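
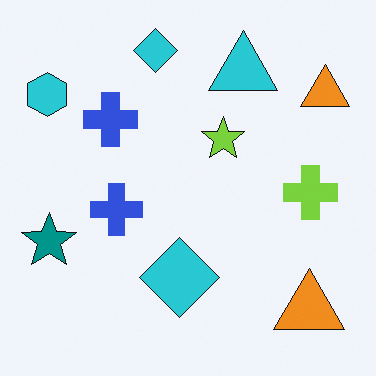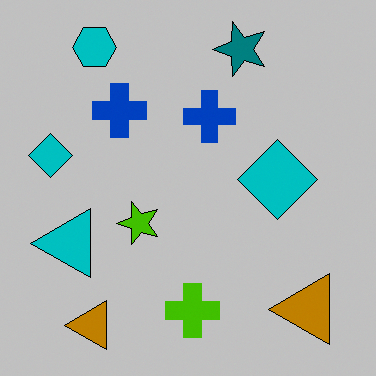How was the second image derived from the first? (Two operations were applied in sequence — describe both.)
The transformation is: aggressively posterized, then transposed (reflected across the top-left ↔ bottom-right diagonal).

Each flat color has snapped to a coarser quantized level — most visibly, the near-white background has dropped to a flat grey. Shapes have swapped their row and column positions — what was in the top-right is now in the bottom-left — a diagonal reflection.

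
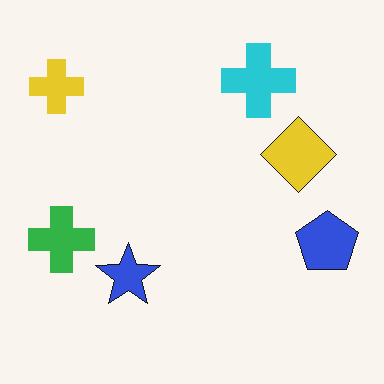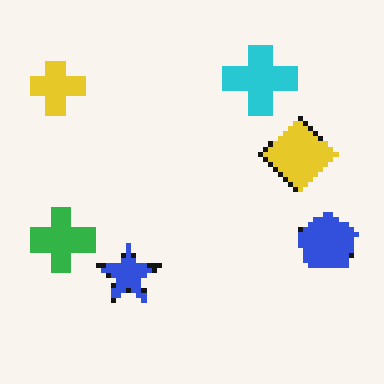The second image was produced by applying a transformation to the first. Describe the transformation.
This is the original image lightly pixelated (a mild mosaic effect).

Shapes are reduced to large square blocks; fine edges and outlines are lost — a downscale-then-upscale (mosaic) effect.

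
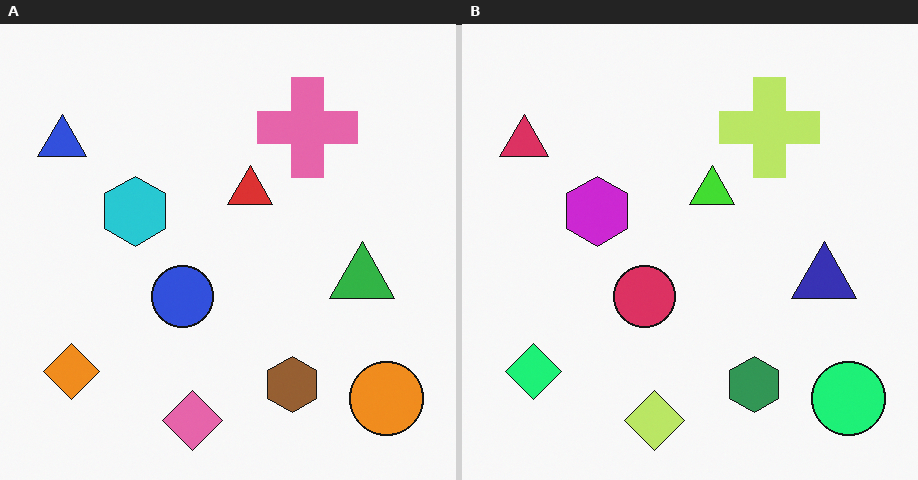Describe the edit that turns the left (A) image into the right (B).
It was hue-shifted noticeably.

Every shape's color has rotated by the same amount around the hue wheel — a uniform hue shift.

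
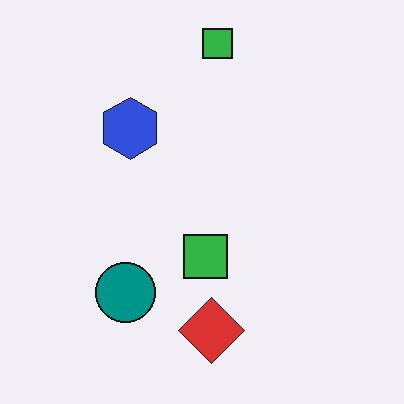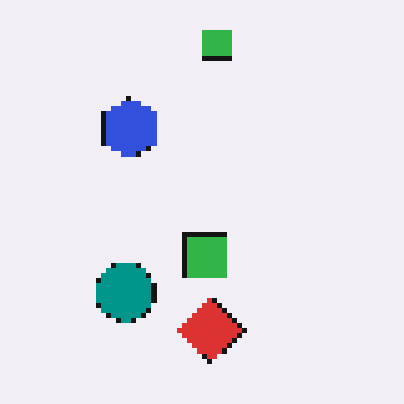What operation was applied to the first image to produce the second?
This is the original image mildly pixelated.

Shapes are reduced to large square blocks; fine edges and outlines are lost — a downscale-then-upscale (mosaic) effect.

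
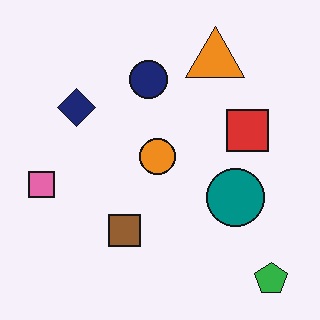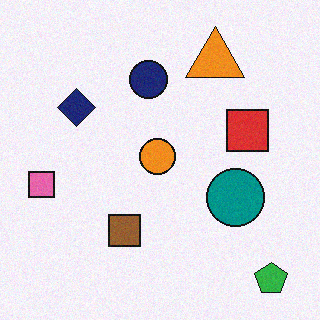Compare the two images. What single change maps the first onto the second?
It was degraded with subtle gaussian noise.

Random speckle covers the whole image, including the flat background.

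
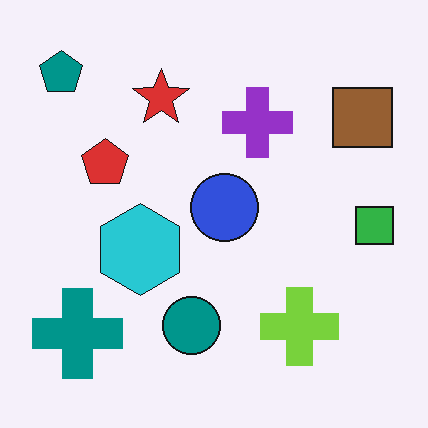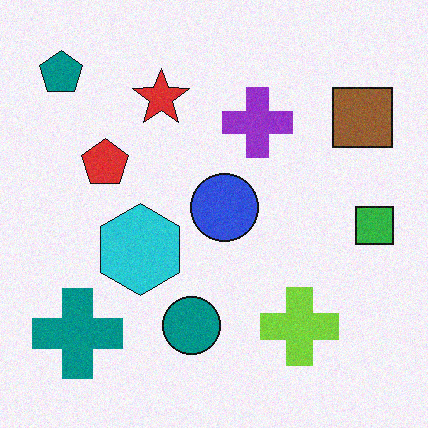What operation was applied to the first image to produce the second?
The image was degraded with light additive noise.

Random speckle covers the whole image, including the flat background.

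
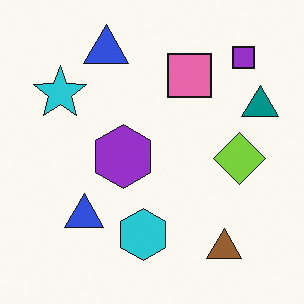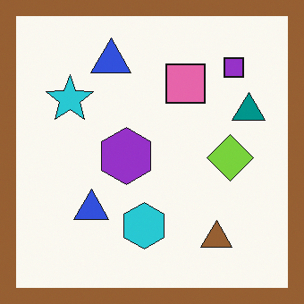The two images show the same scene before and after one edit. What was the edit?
This is the original image framed with a brown border.

A solid brown frame runs around the edge of the second image, with the content slightly shrunk inside it.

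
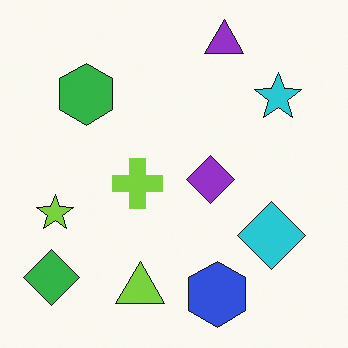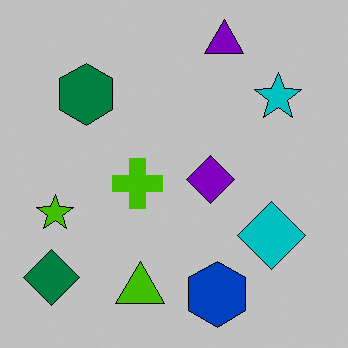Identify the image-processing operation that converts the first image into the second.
The image was heavily posterized to just a handful of flat colors.

Each flat color has snapped to a coarser quantized level — most visibly, the near-white background has dropped to a flat grey.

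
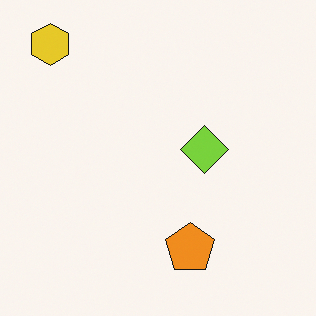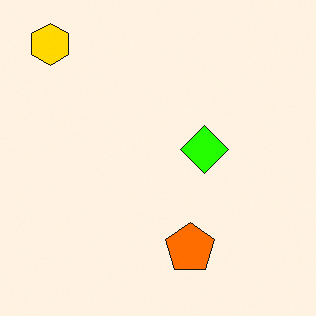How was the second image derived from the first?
It was heavily oversaturated.

All colors are more vivid — a global saturation change.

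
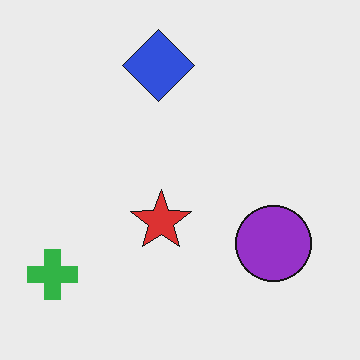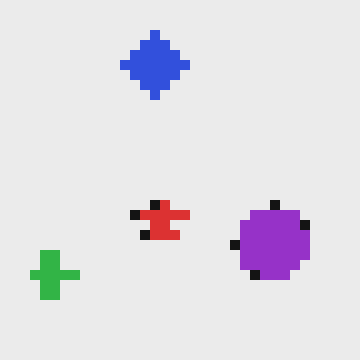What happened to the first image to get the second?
The second image is the first heavily pixelated into large blocks.

Shapes are reduced to large square blocks; fine edges and outlines are lost — a downscale-then-upscale (mosaic) effect.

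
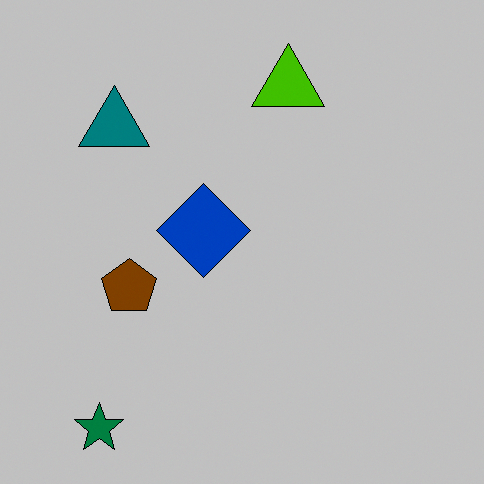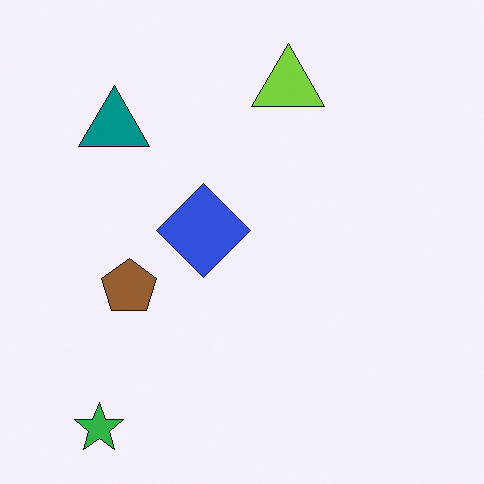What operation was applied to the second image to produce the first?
It was aggressively posterized.

Each flat color has snapped to a coarser quantized level — most visibly, the near-white background has dropped to a flat grey.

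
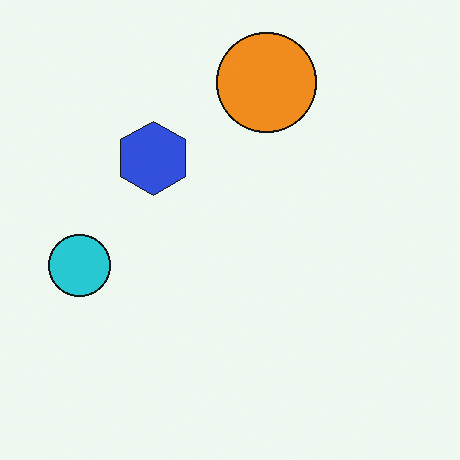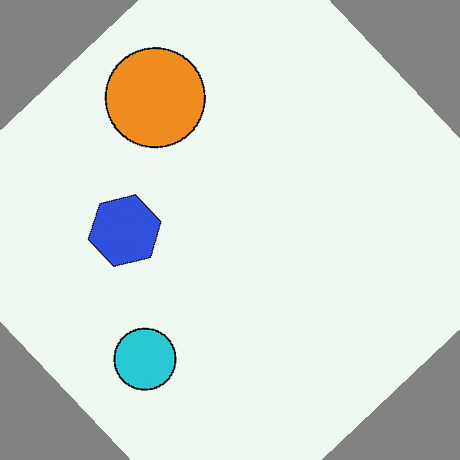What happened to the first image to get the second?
The image was rotated counter-clockwise by a large amount — several tens of degrees.

Every shape is tilted by the same angle and the image corners show triangular fill wedges — a whole-image rotation by a non-right angle.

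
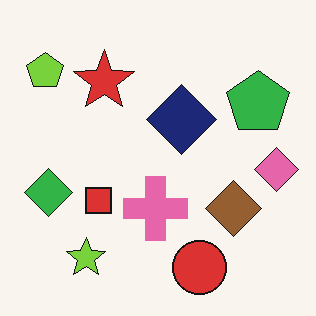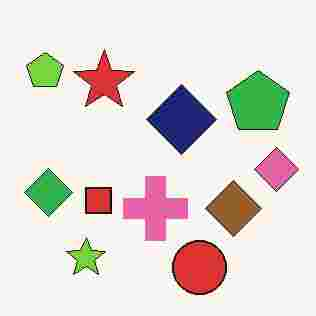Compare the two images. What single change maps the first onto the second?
Heavily JPEG-compressed with obvious blocking artifacts.

Blocky 8×8 compression artifacts appear around shape edges and the flat background shows ringing — characteristic JPEG degradation.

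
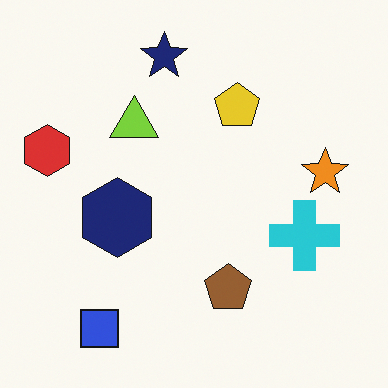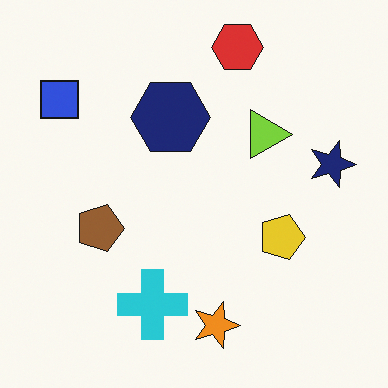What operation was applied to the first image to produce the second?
The transformation is: rotated 90° clockwise.

The blue square sits in the bottom-left of the first image and the top-left of the second — consistent with a whole-image 90° clockwise rotation.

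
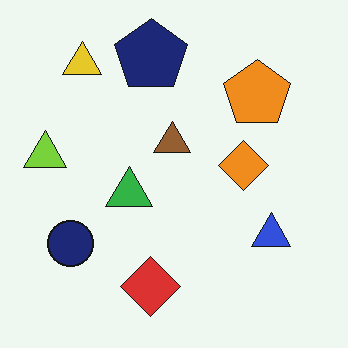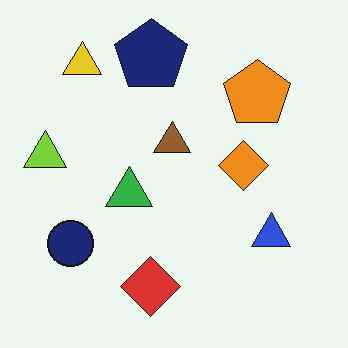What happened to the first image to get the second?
The image was given moderate JPEG compression.

Blocky 8×8 compression artifacts appear around shape edges and the flat background shows ringing — characteristic JPEG degradation.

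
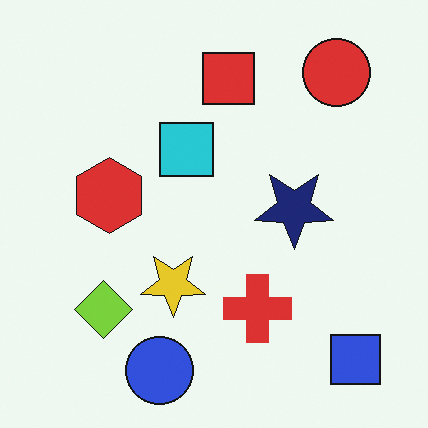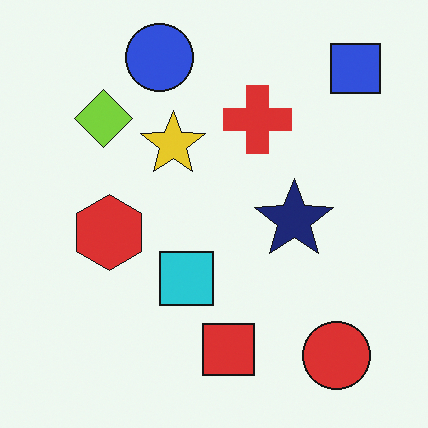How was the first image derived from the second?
This is the original image flipped vertically (top ↔ bottom).

The blue circle is in the top of the second image and the bottom of the first — shapes on opposite sides of the horizontal midline have swapped in a mirror flip.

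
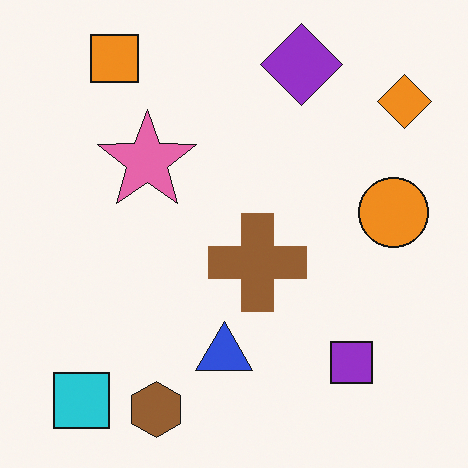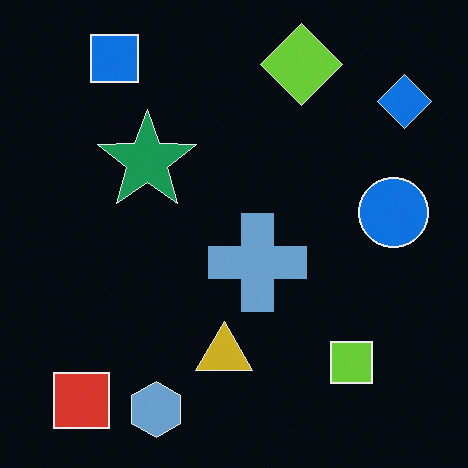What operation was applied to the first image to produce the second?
The image was color-inverted (negative).

The light background has become dark and every shape's color is its complement — a photographic negative.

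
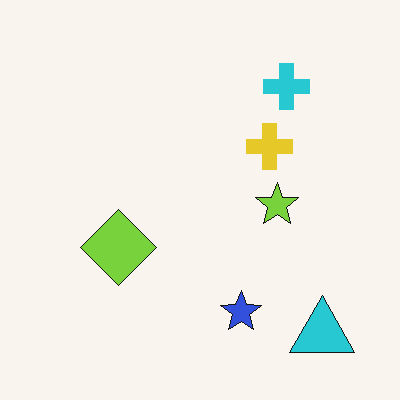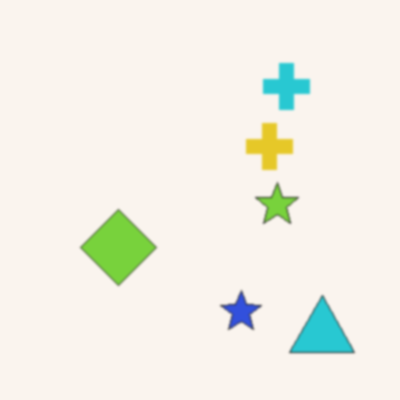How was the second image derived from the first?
It was lightly blurred.

Shape edges and outlines are uniformly softened across the whole image.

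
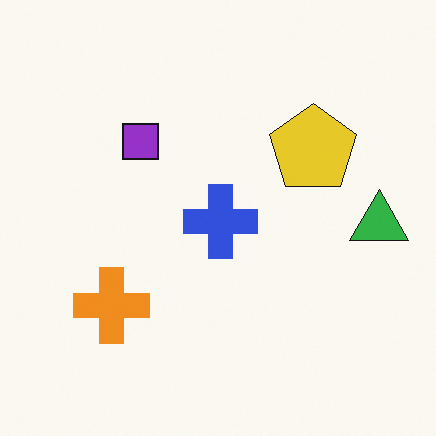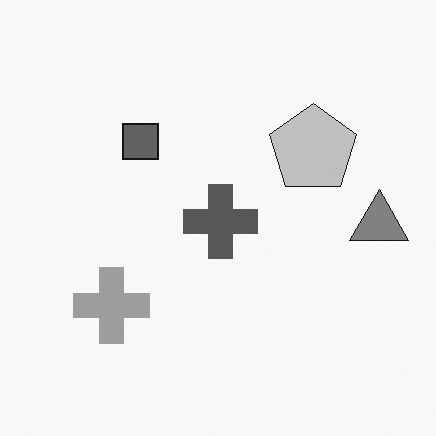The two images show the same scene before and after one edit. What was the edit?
This is the original image converted to grayscale.

All color is removed — every shape is now a shade of grey.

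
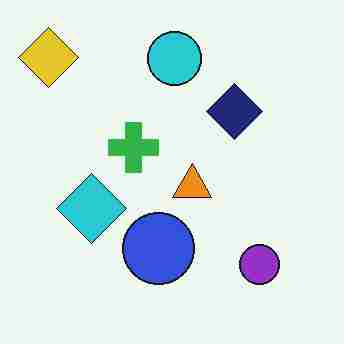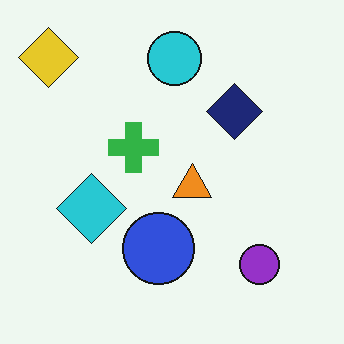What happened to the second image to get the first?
This is the original image degraded with heavy JPEG compression.

Blocky 8×8 compression artifacts appear around shape edges and the flat background shows ringing — characteristic JPEG degradation.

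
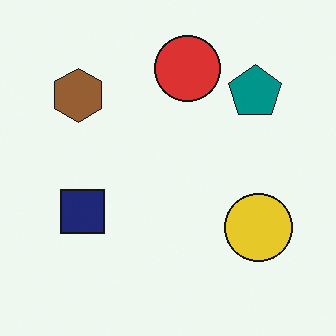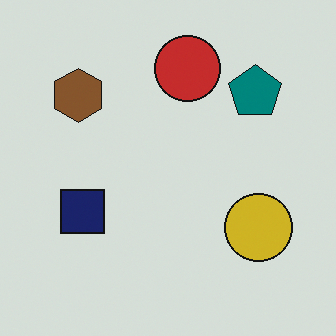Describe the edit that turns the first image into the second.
The image was darkened a little.

Every pixel — background and shapes alike — is uniformly darkened.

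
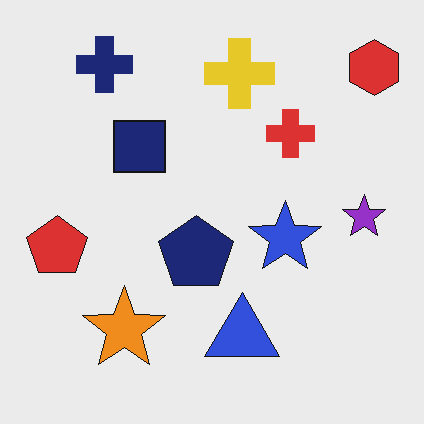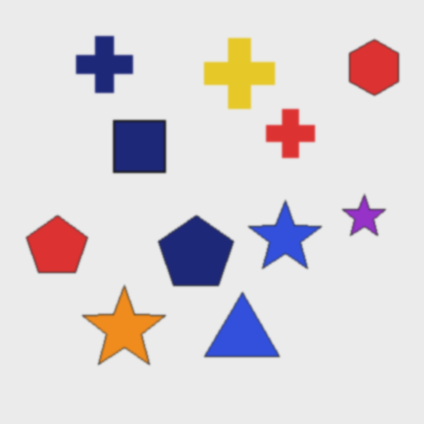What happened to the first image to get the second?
This is the original image slightly softened.

Shape edges and outlines are uniformly softened across the whole image.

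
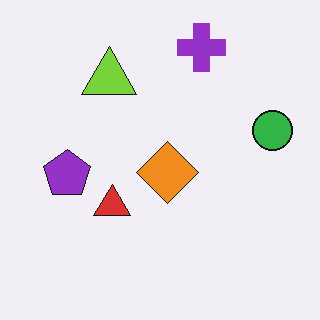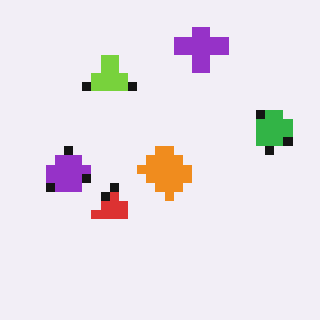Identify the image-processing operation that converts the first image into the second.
Coarsely pixelated.

Shapes are reduced to large square blocks; fine edges and outlines are lost — a downscale-then-upscale (mosaic) effect.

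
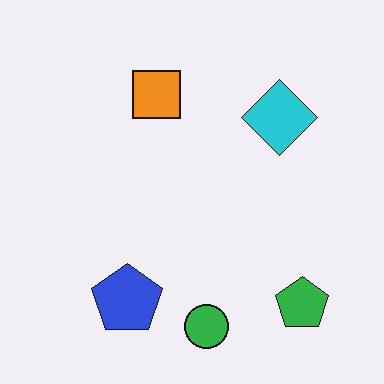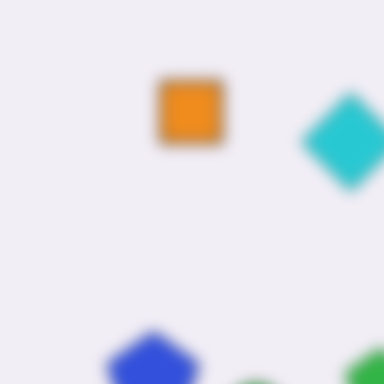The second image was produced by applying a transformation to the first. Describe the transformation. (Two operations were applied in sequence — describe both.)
It was heavily blurred, then cropped slightly and scaled back up.

Shape edges and outlines are uniformly softened across the whole image. The visible shapes are larger and the field of view is narrower; shapes near the original edges may be partly or wholly outside the frame — a crop-and-rescale.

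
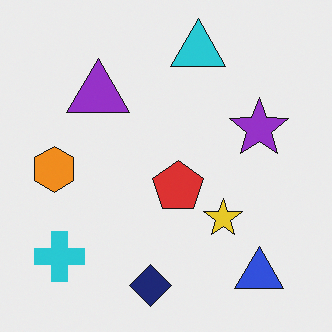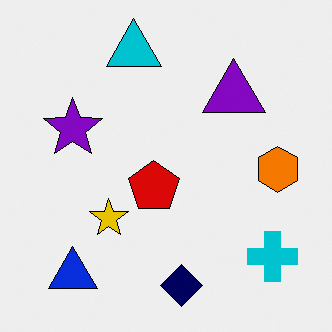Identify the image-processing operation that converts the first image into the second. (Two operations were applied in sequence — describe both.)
Flipped horizontally (left ↔ right), then given slightly increased contrast.

The orange hexagon is in the left of the first image and the right of the second — shapes on opposite sides of the vertical midline have swapped in a mirror flip. Tones are pushed away from mid-grey across the whole image — a global contrast change.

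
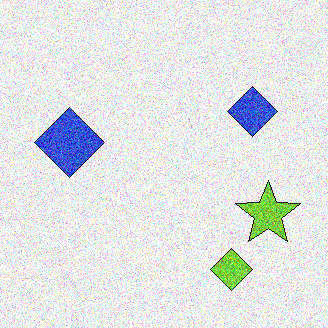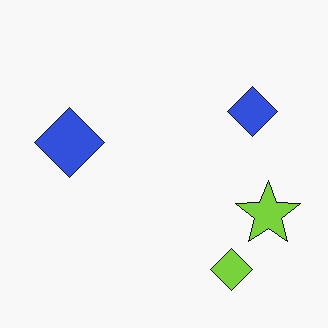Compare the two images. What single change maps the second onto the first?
The transformation is: degraded with a thick layer of grain.

Random speckle covers the whole image, including the flat background.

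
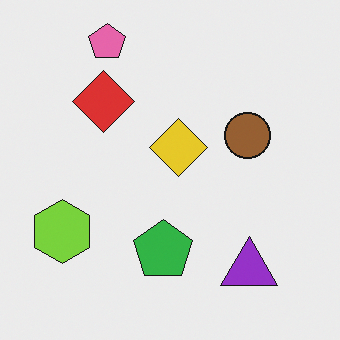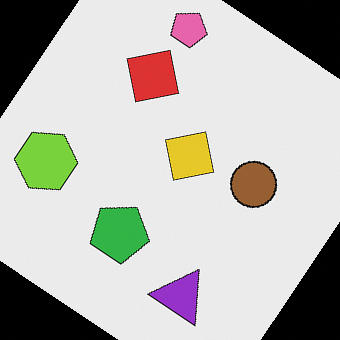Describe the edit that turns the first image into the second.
The second image is the first rotated clockwise by a large amount — several tens of degrees.

Every shape is tilted by the same angle and the image corners show triangular fill wedges — a whole-image rotation by a non-right angle.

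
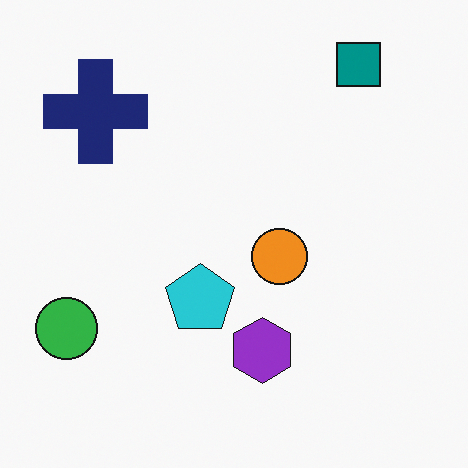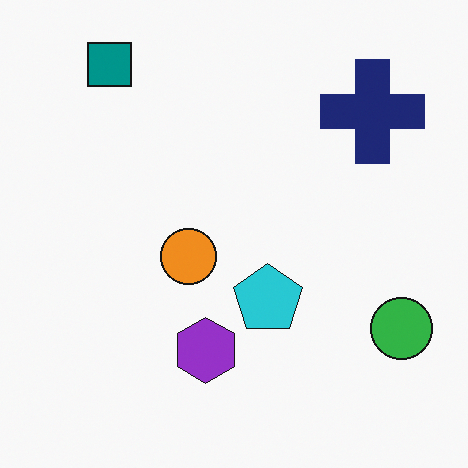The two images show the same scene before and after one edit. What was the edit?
The transformation is: flipped horizontally (left ↔ right).

The green circle is in the bottom-left of the first image and the bottom-right of the second — shapes on opposite sides of the vertical midline have swapped in a mirror flip.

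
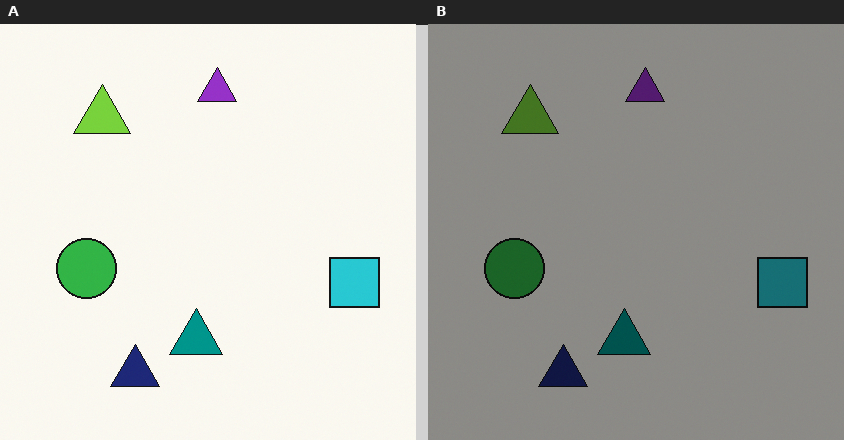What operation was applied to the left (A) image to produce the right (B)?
The right (B) image is the left (A) darkened a lot.

Every pixel — background and shapes alike — is uniformly darkened.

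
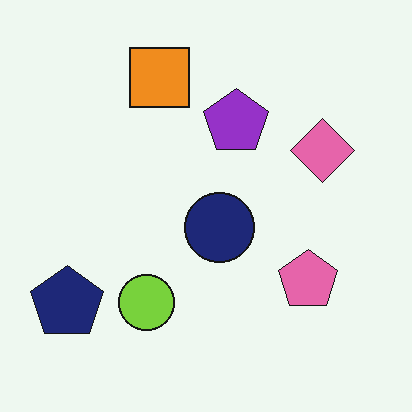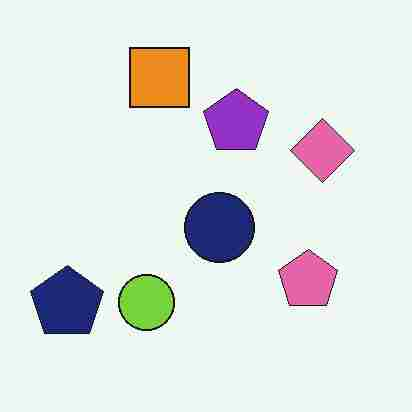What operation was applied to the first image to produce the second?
The transformation is: degraded with heavy JPEG compression.

Blocky 8×8 compression artifacts appear around shape edges and the flat background shows ringing — characteristic JPEG degradation.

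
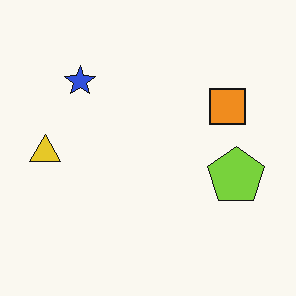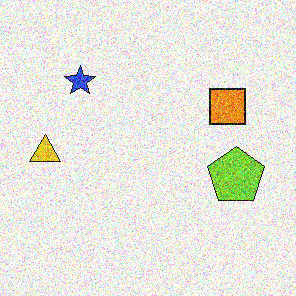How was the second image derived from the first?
Degraded with a thick layer of grain.

Random speckle covers the whole image, including the flat background.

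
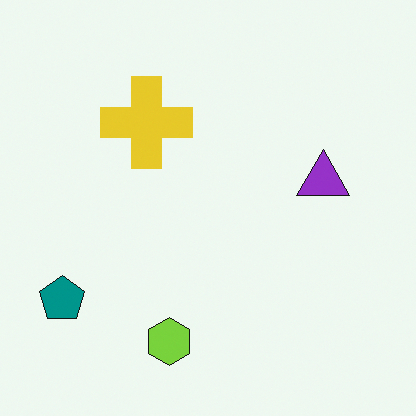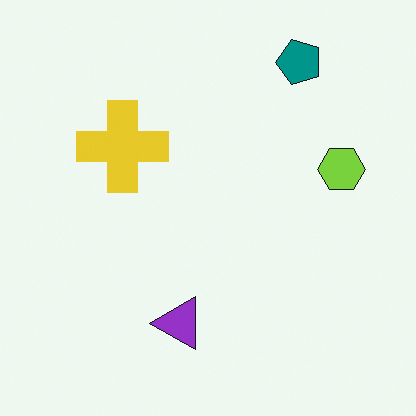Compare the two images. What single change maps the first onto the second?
Transposed (reflected across the top-left ↔ bottom-right diagonal).

Shapes have swapped their row and column positions — what was in the top-right is now in the bottom-left — a diagonal reflection.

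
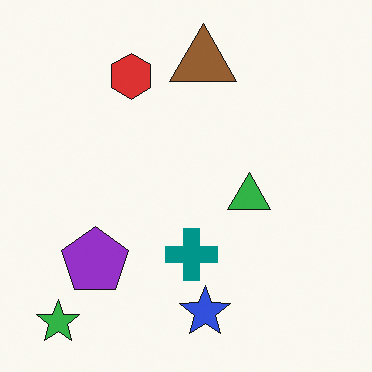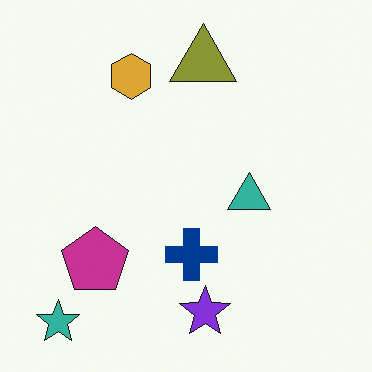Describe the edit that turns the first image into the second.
The transformation is: hue-shifted by a small amount.

Every shape's color has rotated by the same amount around the hue wheel — a uniform hue shift.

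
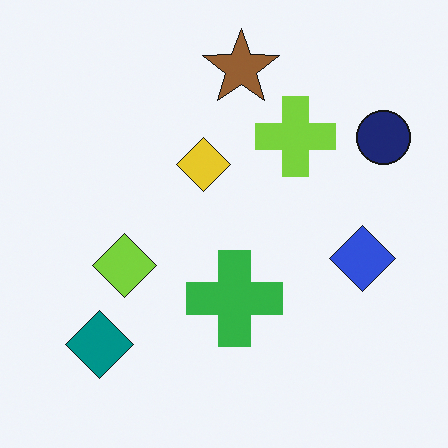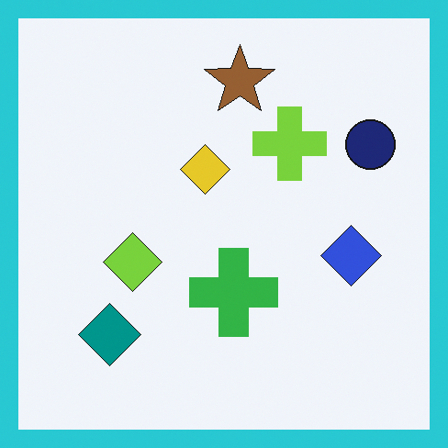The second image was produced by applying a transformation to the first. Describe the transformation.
The second image is the first framed with a cyan border.

A solid cyan frame runs around the edge of the second image, with the content slightly shrunk inside it.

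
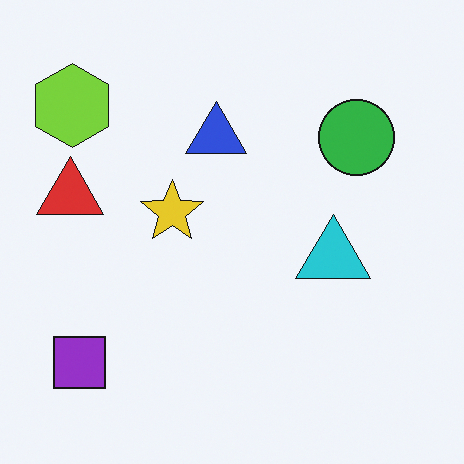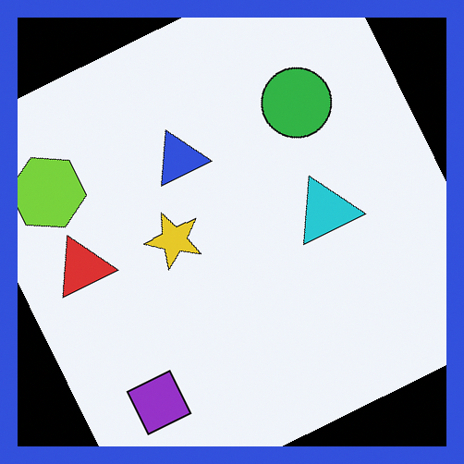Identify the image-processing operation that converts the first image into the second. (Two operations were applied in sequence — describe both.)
The image was rotated counter-clockwise by a moderate amount, then framed with a blue border.

Every shape is tilted by the same angle and the image corners show triangular fill wedges — a whole-image rotation by a non-right angle. A solid blue frame runs around the edge of the second image, with the content slightly shrunk inside it.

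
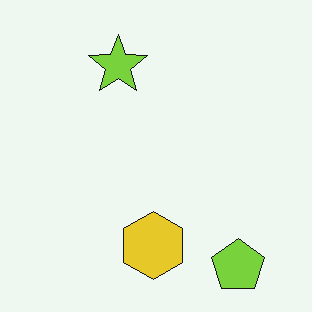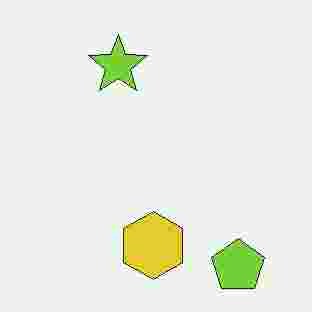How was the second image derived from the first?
The image was degraded with heavy JPEG compression.

Blocky 8×8 compression artifacts appear around shape edges and the flat background shows ringing — characteristic JPEG degradation.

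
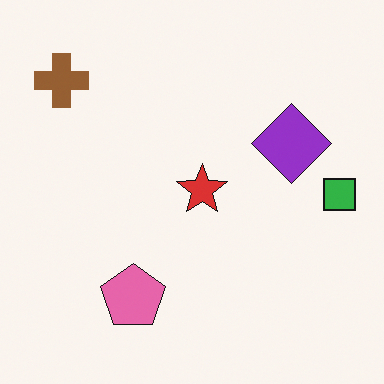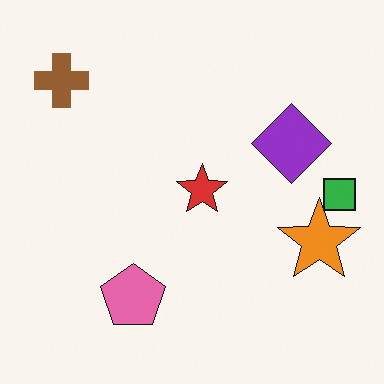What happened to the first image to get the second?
Overlaid with an additional orange star.

An orange star appears in the second image that is absent from the first.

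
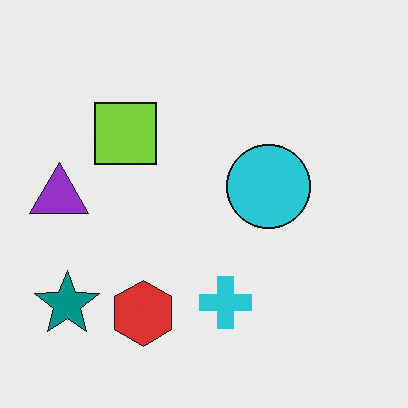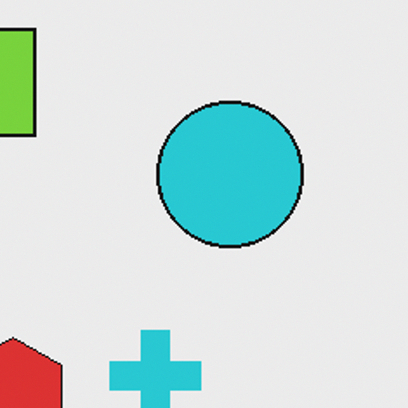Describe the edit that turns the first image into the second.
The image was cropped to a noticeably smaller region and rescaled.

The visible shapes are larger and the field of view is narrower; shapes near the original edges may be partly or wholly outside the frame — a crop-and-rescale.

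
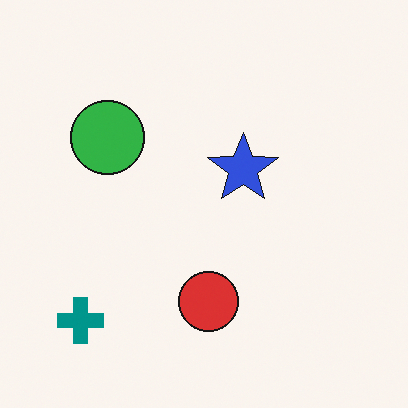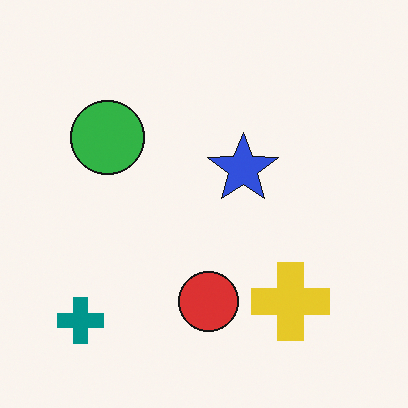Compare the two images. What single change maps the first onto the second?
It was overlaid with an additional yellow cross.

A yellow cross appears in the second image that is absent from the first.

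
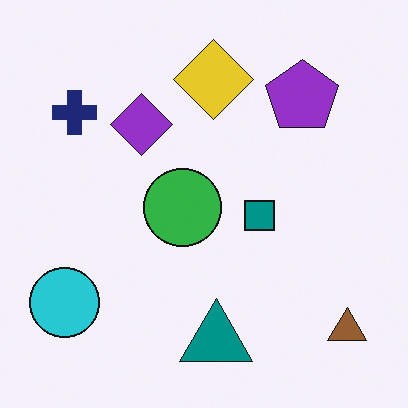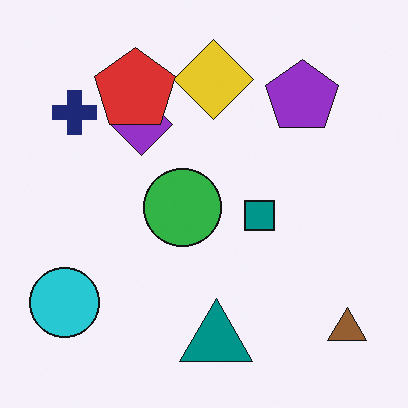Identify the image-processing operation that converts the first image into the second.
The image was overlaid with an additional red pentagon.

A red pentagon appears in the second image that is absent from the first.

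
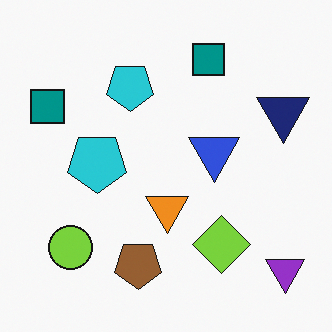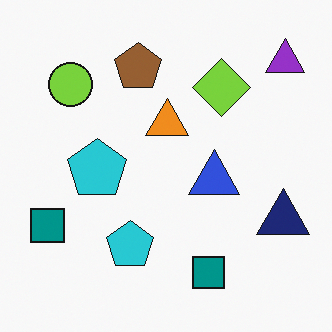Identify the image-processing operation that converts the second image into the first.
The image was flipped vertically (top ↔ bottom).

The purple triangle is in the top-right of the second image and the bottom-right of the first — shapes on opposite sides of the horizontal midline have swapped in a mirror flip.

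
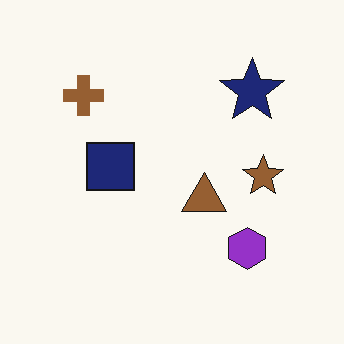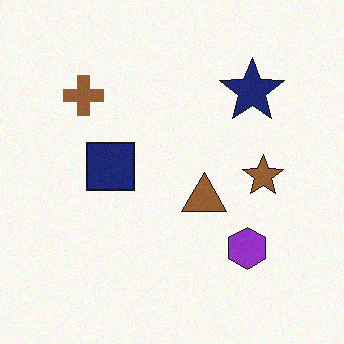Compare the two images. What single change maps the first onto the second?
This is the original image degraded with a light layer of grain.

Random speckle covers the whole image, including the flat background.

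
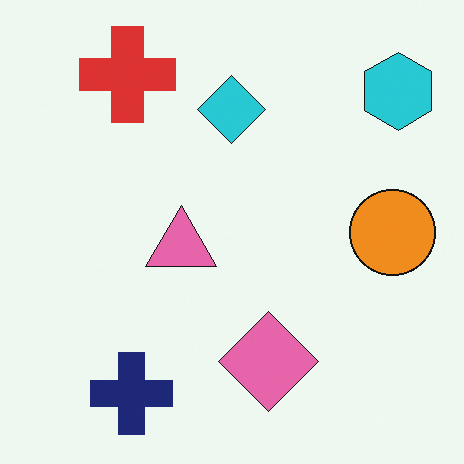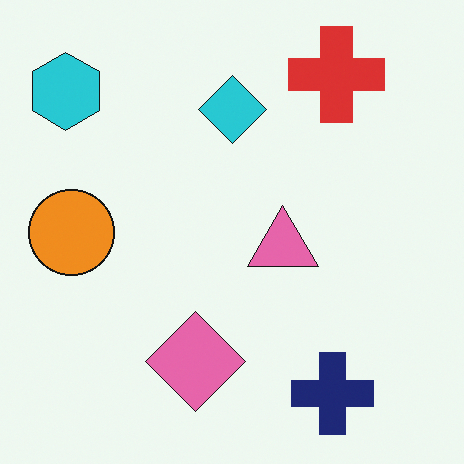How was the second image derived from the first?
The second image is the first flipped horizontally (left ↔ right).

The cyan hexagon is in the top-right of the first image and the top-left of the second — shapes on opposite sides of the vertical midline have swapped in a mirror flip.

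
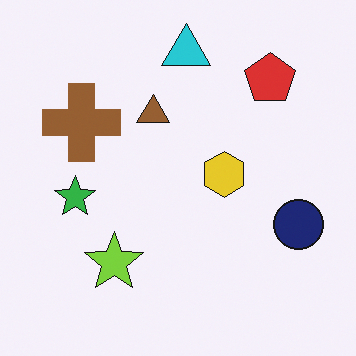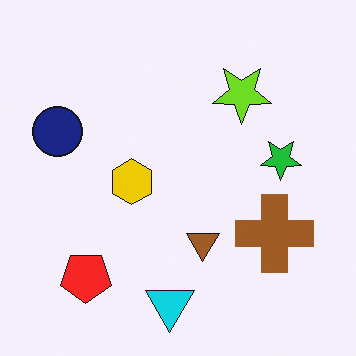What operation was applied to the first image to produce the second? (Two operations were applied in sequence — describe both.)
The second image is the first rotated 180°, then slightly oversaturated.

The red pentagon sits in the top-right of the first image and the bottom-left of the second — consistent with a whole-image 180° rotation. All colors are more vivid — a global saturation change.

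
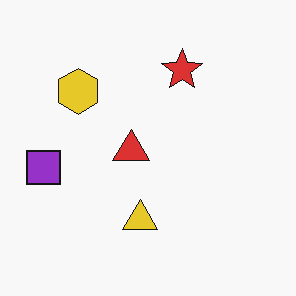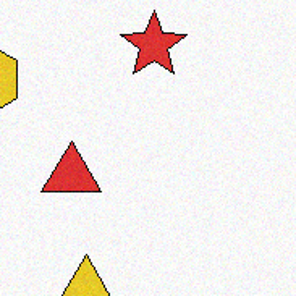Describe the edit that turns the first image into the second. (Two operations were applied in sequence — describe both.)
The second image is the first degraded with light additive noise, then cropped to a noticeably smaller region and rescaled.

Random speckle covers the whole image, including the flat background. The visible shapes are larger and the field of view is narrower; shapes near the original edges may be partly or wholly outside the frame — a crop-and-rescale.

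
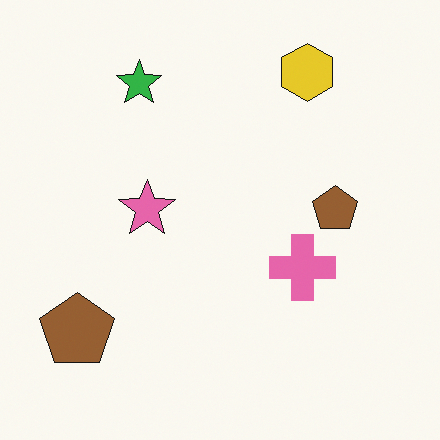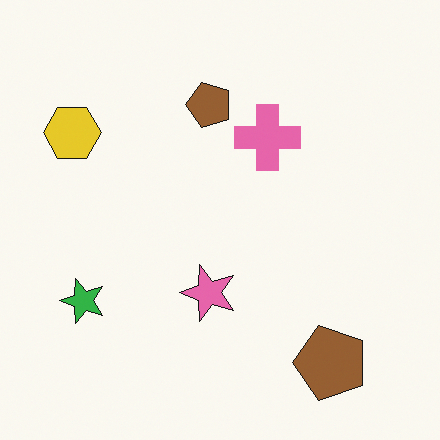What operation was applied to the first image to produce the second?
The second image is the first rotated 90° counter-clockwise.

The yellow hexagon sits in the top-right of the first image and the top-left of the second — consistent with a whole-image 90° counter-clockwise rotation.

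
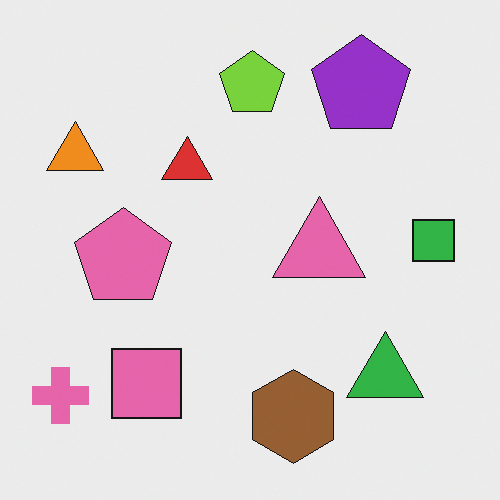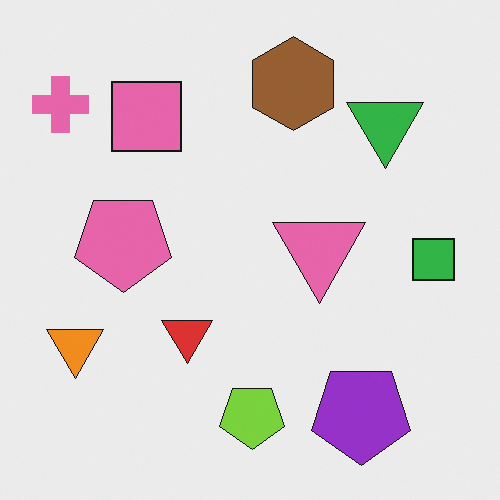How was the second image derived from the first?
The second image is the first flipped vertically (top ↔ bottom).

The lime pentagon is in the top of the first image and the bottom of the second — shapes on opposite sides of the horizontal midline have swapped in a mirror flip.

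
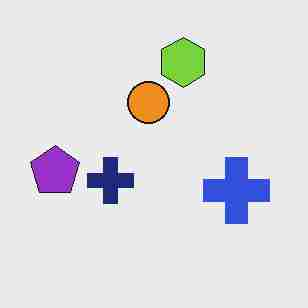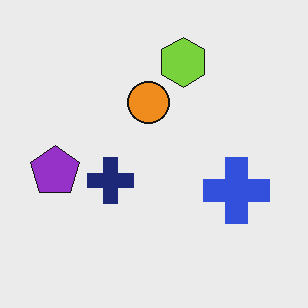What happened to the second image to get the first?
The first image is the second degraded with heavy JPEG compression.

Blocky 8×8 compression artifacts appear around shape edges and the flat background shows ringing — characteristic JPEG degradation.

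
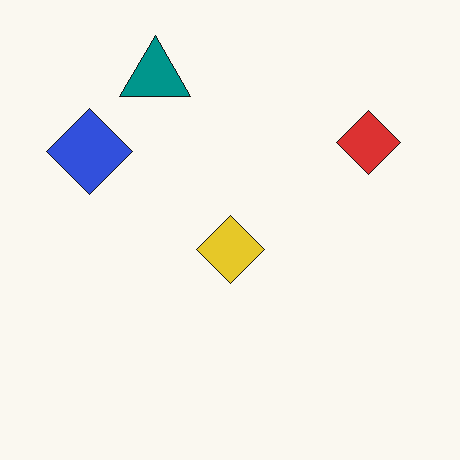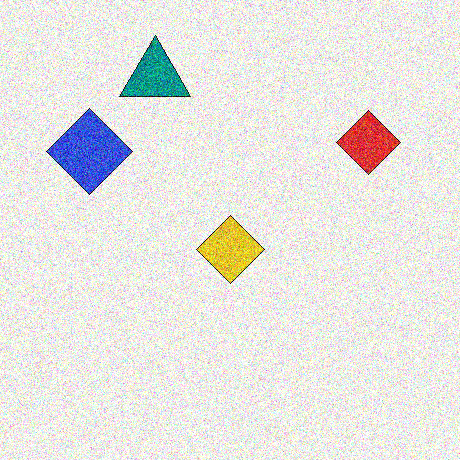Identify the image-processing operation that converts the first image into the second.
The image was degraded with heavy additive noise.

Random speckle covers the whole image, including the flat background.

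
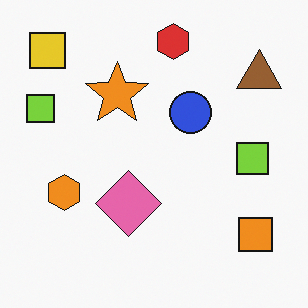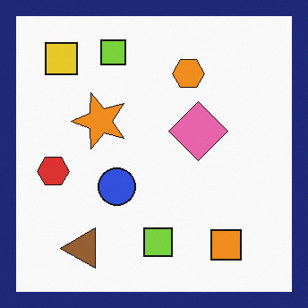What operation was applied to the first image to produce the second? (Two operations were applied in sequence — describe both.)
This is the original image transposed (reflected across the top-left ↔ bottom-right diagonal), then framed with a navy border.

Shapes have swapped their row and column positions — what was in the top-right is now in the bottom-left — a diagonal reflection. A solid navy frame runs around the edge of the second image, with the content slightly shrunk inside it.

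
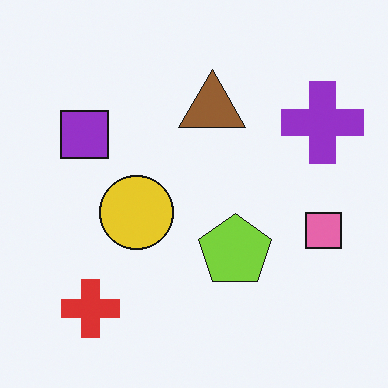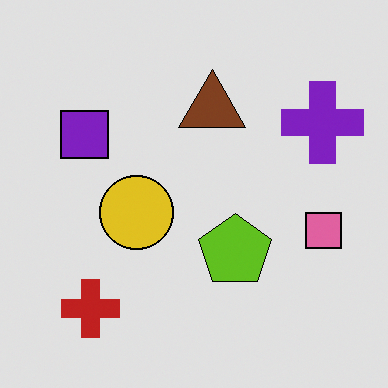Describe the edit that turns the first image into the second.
Moderately posterized.

Each flat color has snapped to a coarser quantized level — most visibly, the near-white background has dropped to a flat grey.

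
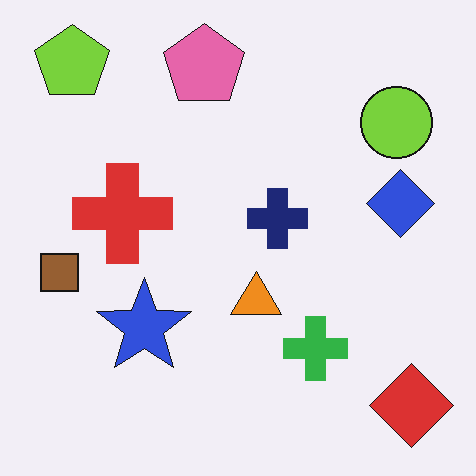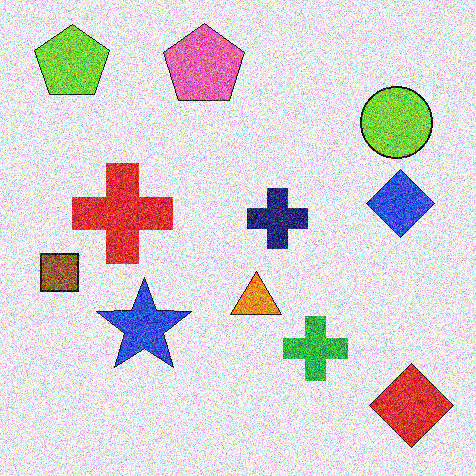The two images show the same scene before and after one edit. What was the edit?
The image was degraded with a thick layer of grain.

Random speckle covers the whole image, including the flat background.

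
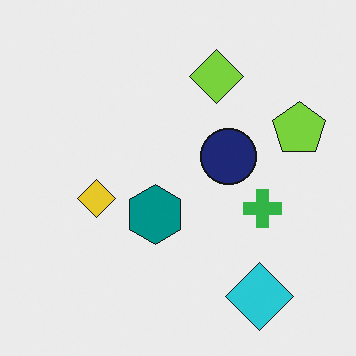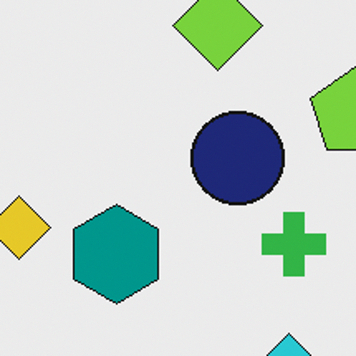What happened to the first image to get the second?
The transformation is: cropped to a noticeably smaller region and rescaled.

The visible shapes are larger and the field of view is narrower; shapes near the original edges may be partly or wholly outside the frame — a crop-and-rescale.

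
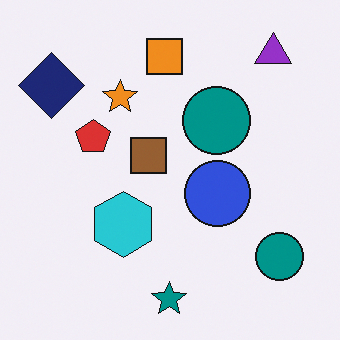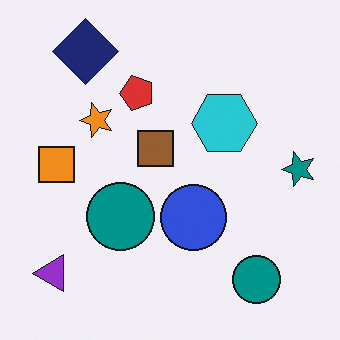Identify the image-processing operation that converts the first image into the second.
Transposed (reflected across the top-left ↔ bottom-right diagonal).

Shapes have swapped their row and column positions — what was in the top-right is now in the bottom-left — a diagonal reflection.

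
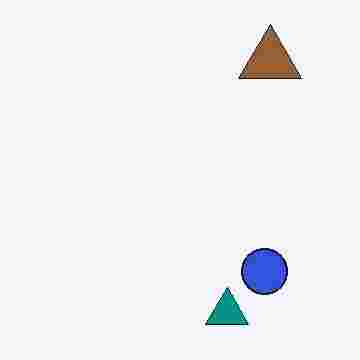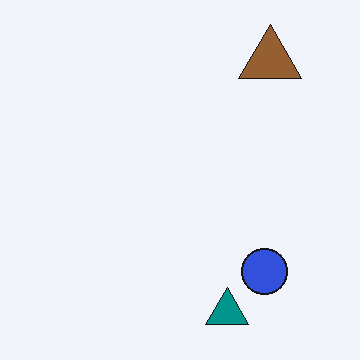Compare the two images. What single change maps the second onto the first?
This is the original image heavily JPEG-compressed with obvious blocking artifacts.

Blocky 8×8 compression artifacts appear around shape edges and the flat background shows ringing — characteristic JPEG degradation.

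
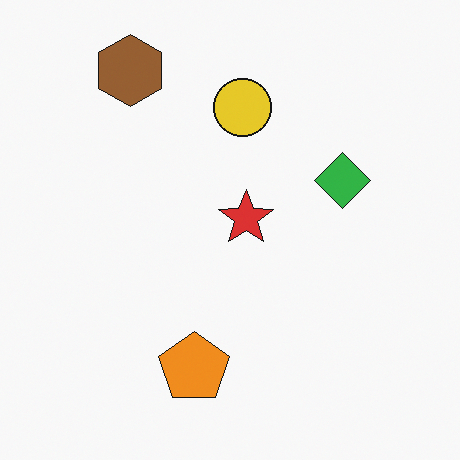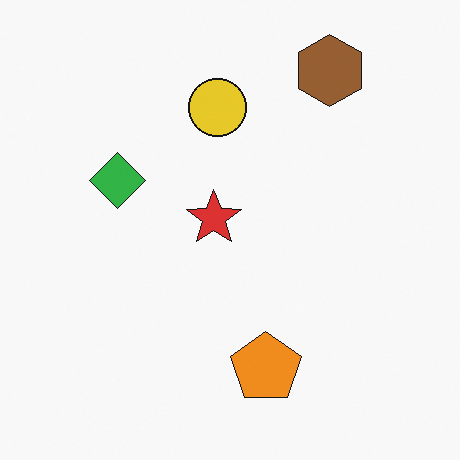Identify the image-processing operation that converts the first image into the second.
The transformation is: flipped horizontally (left ↔ right).

The green diamond is in the right of the first image and the left of the second — shapes on opposite sides of the vertical midline have swapped in a mirror flip.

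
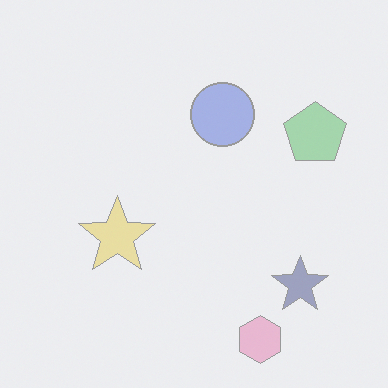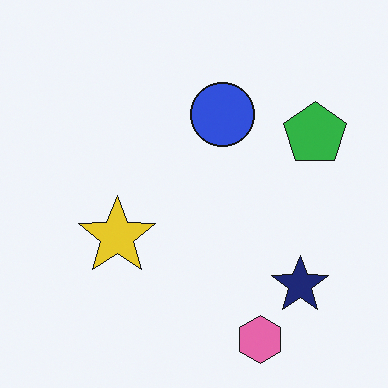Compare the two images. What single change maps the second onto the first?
This is the original image washed out (contrast reduced).

Tones are pushed toward mid-grey across the whole image — a global contrast change.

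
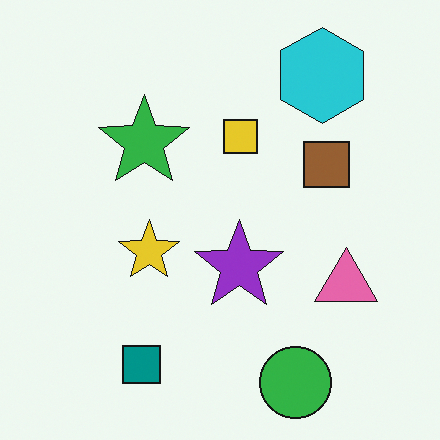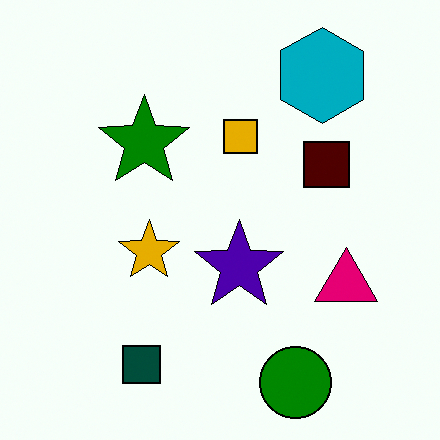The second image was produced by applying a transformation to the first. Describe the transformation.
It was given much higher contrast.

Tones are pushed away from mid-grey across the whole image — a global contrast change.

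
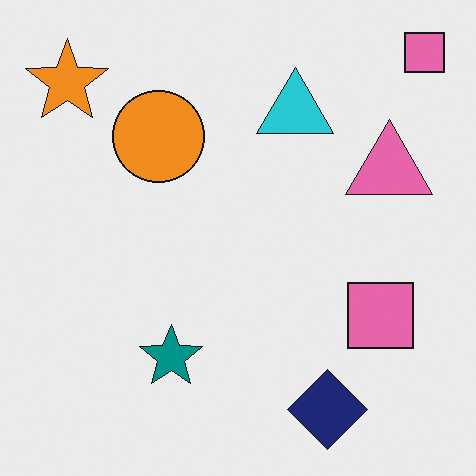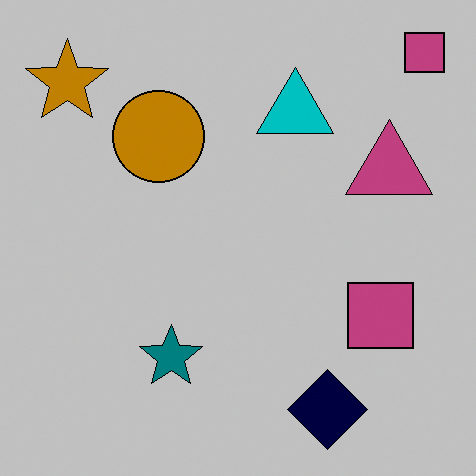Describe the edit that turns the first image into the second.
It was aggressively posterized.

Each flat color has snapped to a coarser quantized level — most visibly, the near-white background has dropped to a flat grey.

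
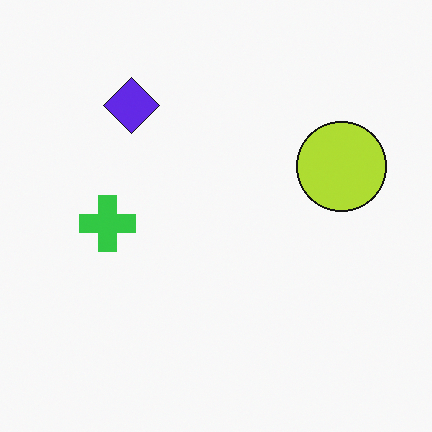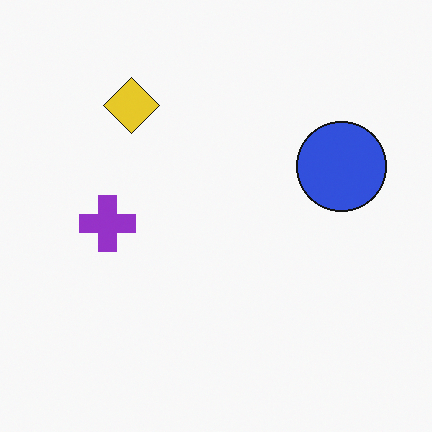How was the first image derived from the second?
It was hue-shifted by a large amount.

Every shape's color has rotated by the same amount around the hue wheel — a uniform hue shift.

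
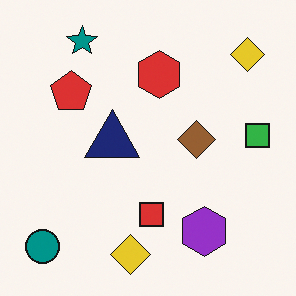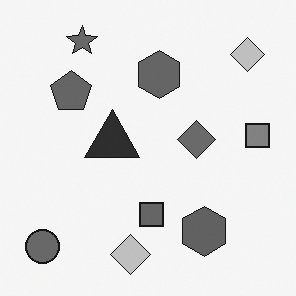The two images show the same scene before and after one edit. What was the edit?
The transformation is: converted to grayscale.

All color is removed — every shape is now a shade of grey.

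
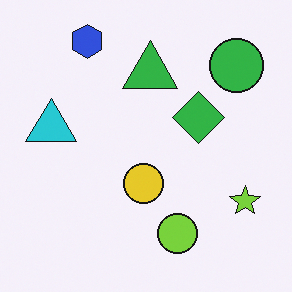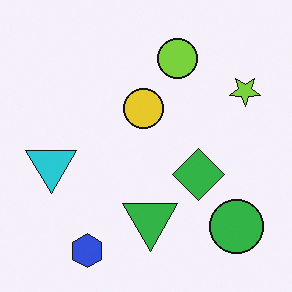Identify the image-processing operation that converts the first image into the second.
The second image is the first flipped vertically (top ↔ bottom).

The blue hexagon is in the top-left of the first image and the bottom-left of the second — shapes on opposite sides of the horizontal midline have swapped in a mirror flip.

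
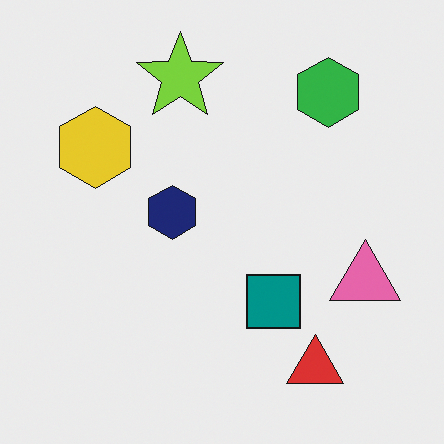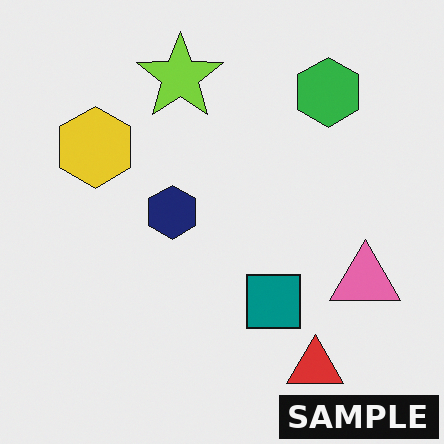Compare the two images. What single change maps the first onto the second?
This is the original image watermarked with the text "SAMPLE" in the lower-right corner.

A dark label reading "SAMPLE" appears in the lower-right corner.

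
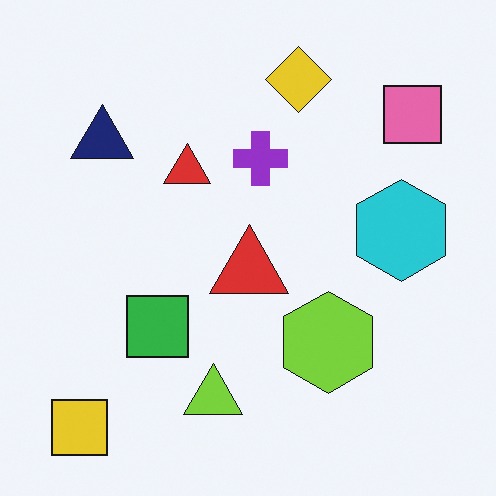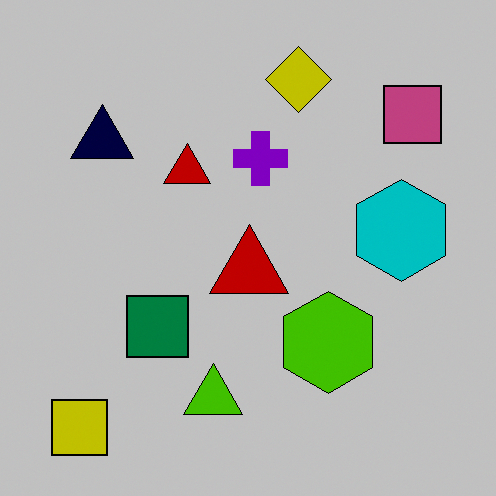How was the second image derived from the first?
Heavily posterized to just a handful of flat colors.

Each flat color has snapped to a coarser quantized level — most visibly, the near-white background has dropped to a flat grey.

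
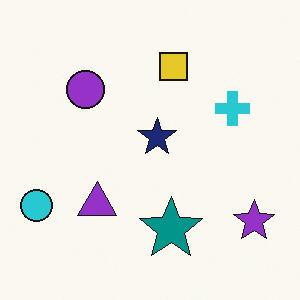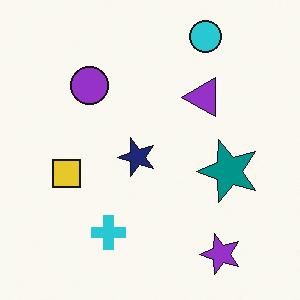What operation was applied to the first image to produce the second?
It was transposed (reflected across the top-left ↔ bottom-right diagonal).

Shapes have swapped their row and column positions — what was in the top-right is now in the bottom-left — a diagonal reflection.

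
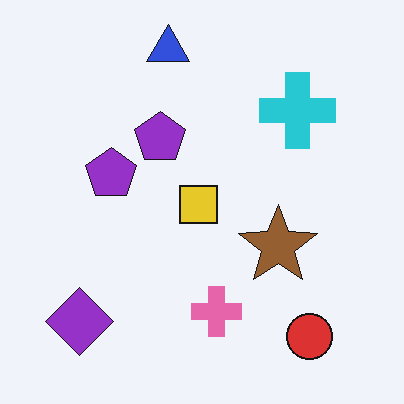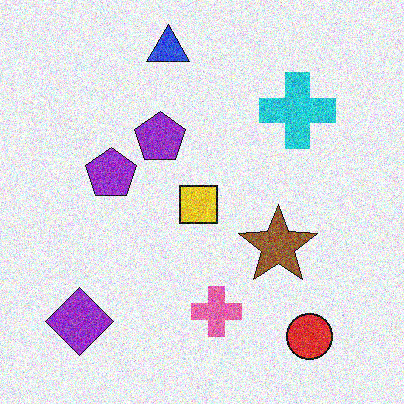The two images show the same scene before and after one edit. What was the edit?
The second image is the first degraded with heavy additive noise.

Random speckle covers the whole image, including the flat background.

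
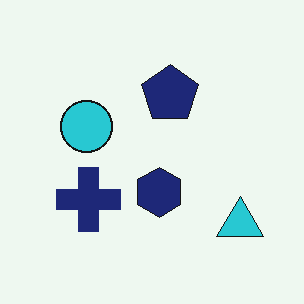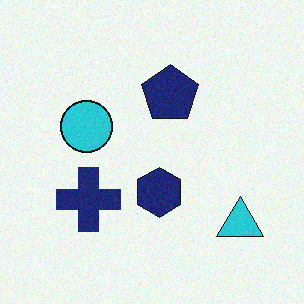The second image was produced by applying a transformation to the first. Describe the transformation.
Degraded with light additive noise.

Random speckle covers the whole image, including the flat background.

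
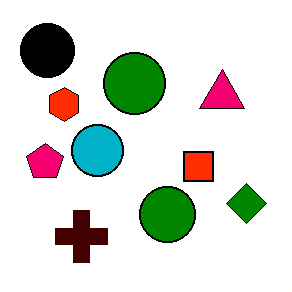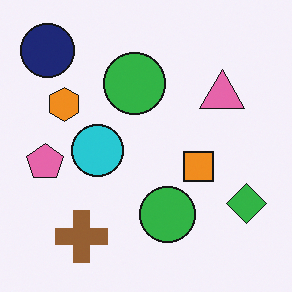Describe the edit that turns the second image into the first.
It was given much higher contrast.

Tones are pushed away from mid-grey across the whole image — a global contrast change.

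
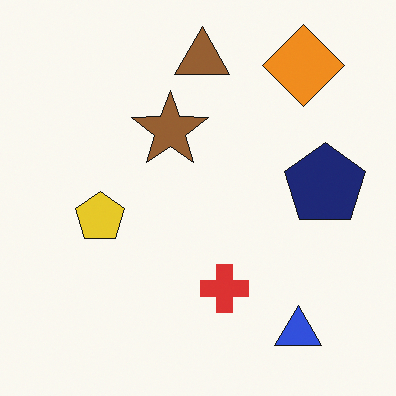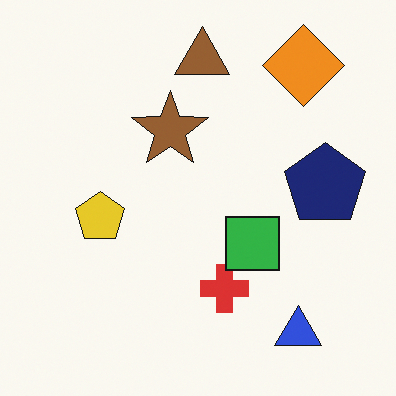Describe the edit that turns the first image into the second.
Overlaid with an additional green square.

A green square appears in the second image that is absent from the first.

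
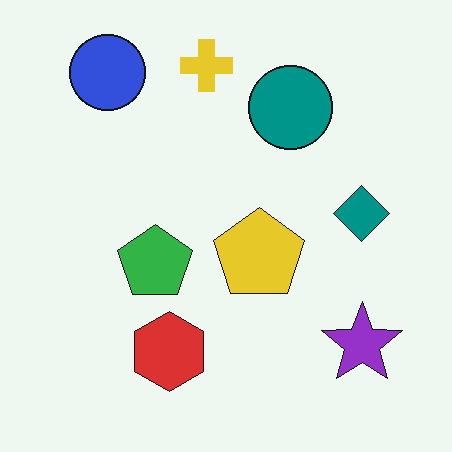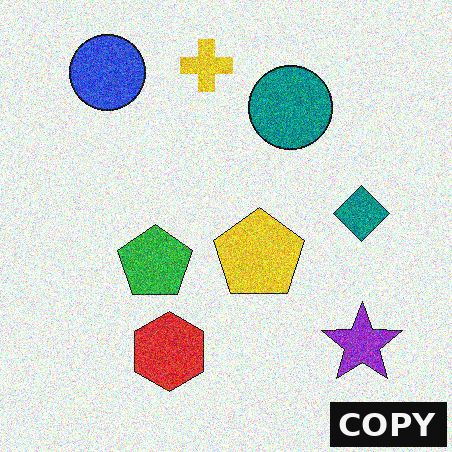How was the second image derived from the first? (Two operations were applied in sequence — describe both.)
Degraded with heavy additive noise, then watermarked with the text "COPY" in the lower-right corner.

Random speckle covers the whole image, including the flat background. A dark label reading "COPY" appears in the lower-right corner.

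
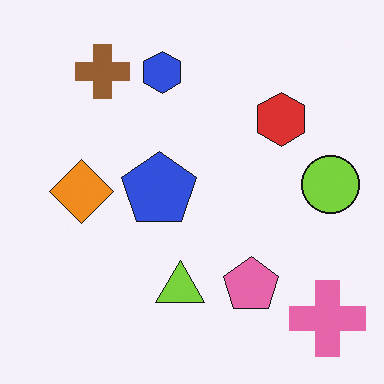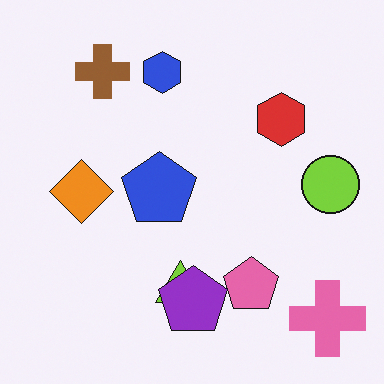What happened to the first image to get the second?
This is the original image overlaid with an additional purple pentagon.

A purple pentagon appears in the second image that is absent from the first.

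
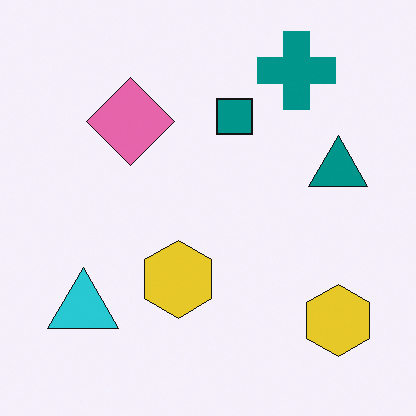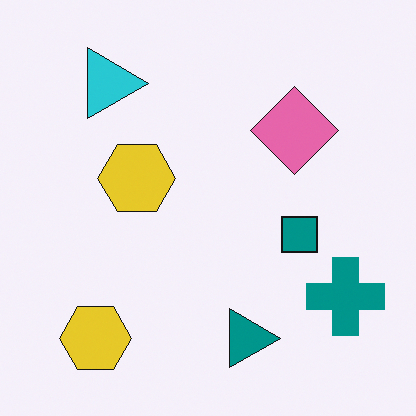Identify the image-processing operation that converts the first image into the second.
The transformation is: rotated 90° clockwise.

The teal cross sits in the top-right of the first image and the bottom-right of the second — consistent with a whole-image 90° clockwise rotation.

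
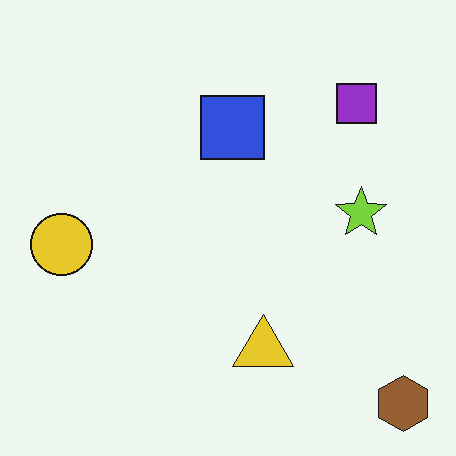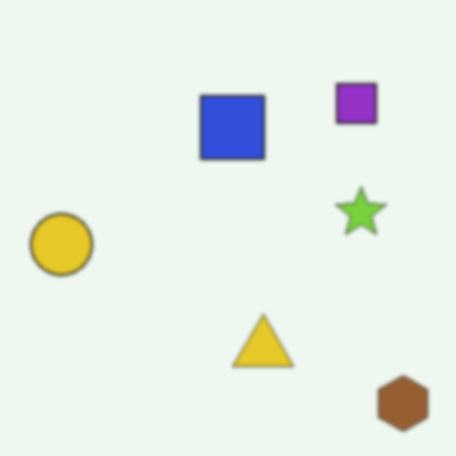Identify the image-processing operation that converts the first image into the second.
The transformation is: slightly softened.

Shape edges and outlines are uniformly softened across the whole image.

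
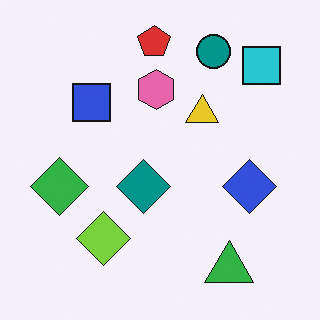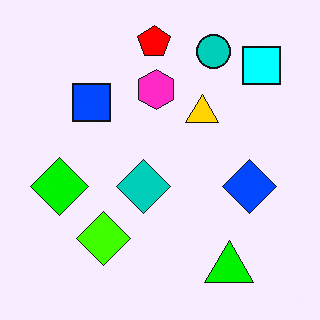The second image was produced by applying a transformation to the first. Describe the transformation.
The image was heavily oversaturated.

All colors are more vivid — a global saturation change.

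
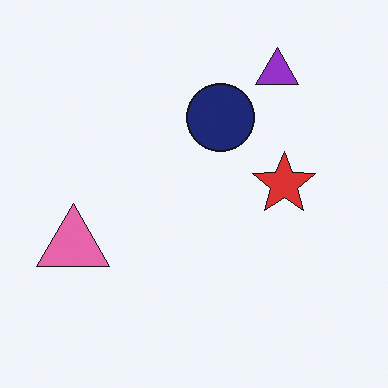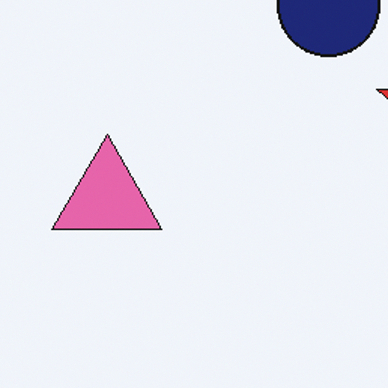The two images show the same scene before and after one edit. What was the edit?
The transformation is: cropped to a modestly smaller region and rescaled.

The visible shapes are larger and the field of view is narrower; shapes near the original edges may be partly or wholly outside the frame — a crop-and-rescale.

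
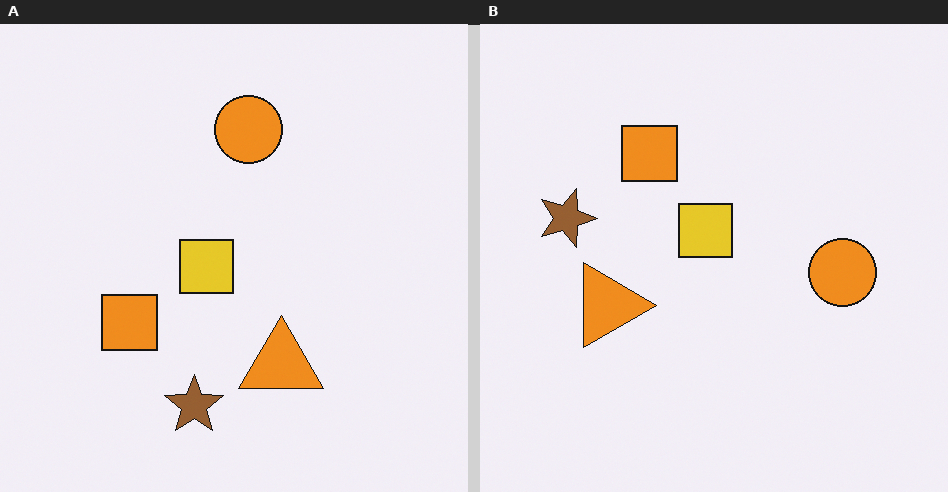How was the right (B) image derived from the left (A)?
This is the original image rotated 90° clockwise.

The brown star sits in the bottom of the left (A) image and the left of the right (B) — consistent with a whole-image 90° clockwise rotation.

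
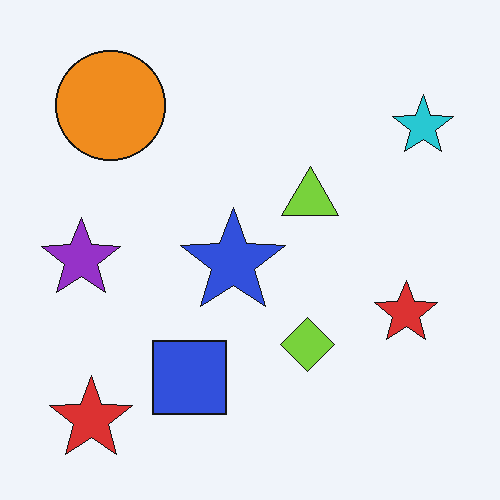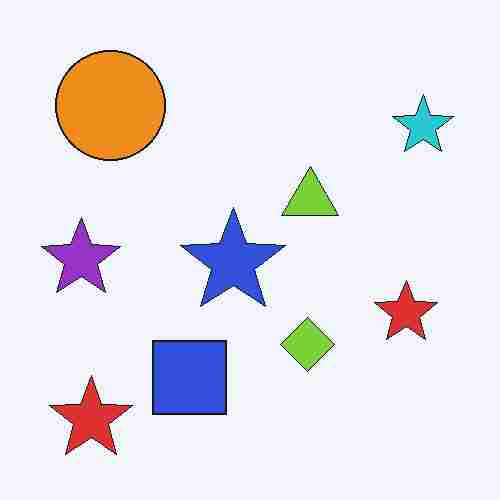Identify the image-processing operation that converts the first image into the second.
Degraded with heavy JPEG compression.

Blocky 8×8 compression artifacts appear around shape edges and the flat background shows ringing — characteristic JPEG degradation.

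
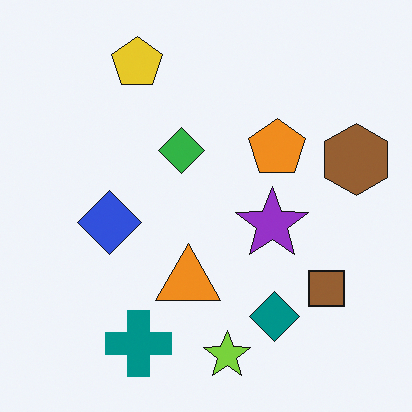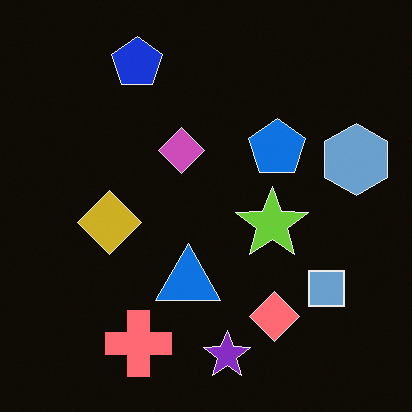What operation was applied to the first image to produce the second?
Color-inverted (negative).

The light background has become dark and every shape's color is its complement — a photographic negative.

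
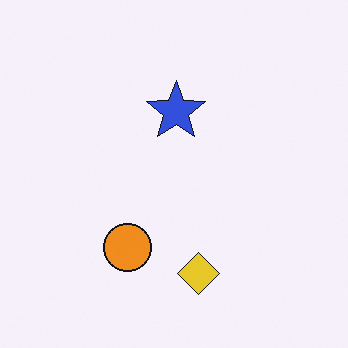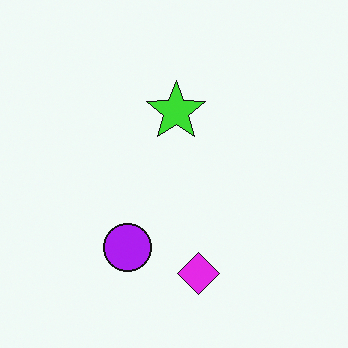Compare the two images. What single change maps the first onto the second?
It was hue-shifted by a large amount.

Every shape's color has rotated by the same amount around the hue wheel — a uniform hue shift.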